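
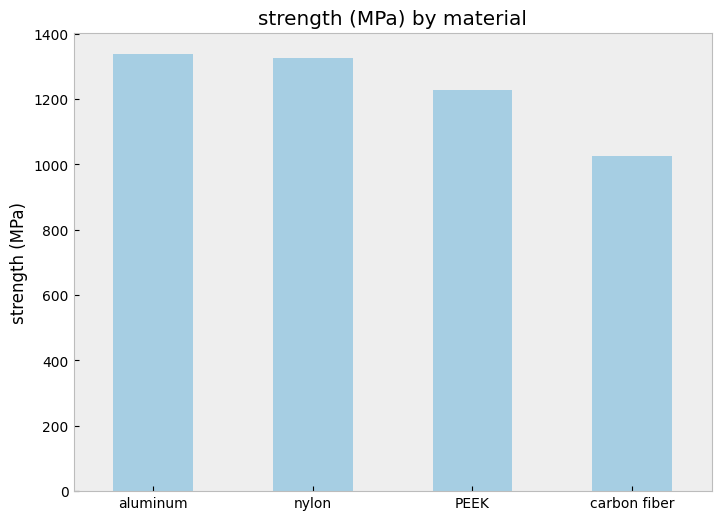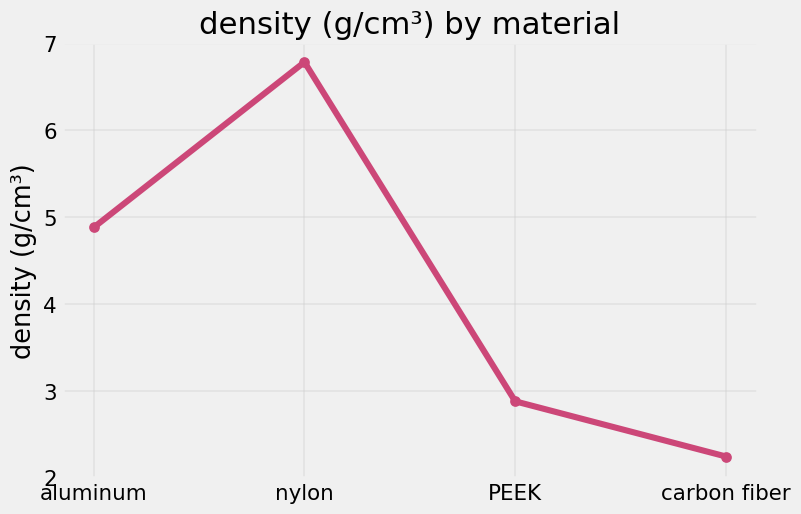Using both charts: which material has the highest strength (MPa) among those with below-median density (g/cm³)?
PEEK

Chart 2 median density (g/cm³) ≈ 4; below-median materials: PEEK, carbon fiber. Among those, PEEK has the highest strength (MPa) (≈ 1200).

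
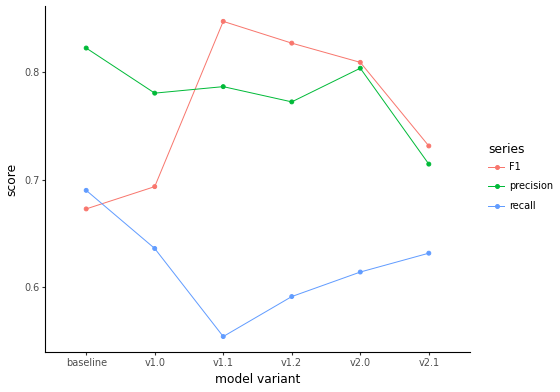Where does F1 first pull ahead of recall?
baseline: F1 ≈ 0.65 vs recall ≈ 0.70 (not yet); v1.0: F1 ≈ 0.70 vs recall ≈ 0.65 (first crossover).

v1.0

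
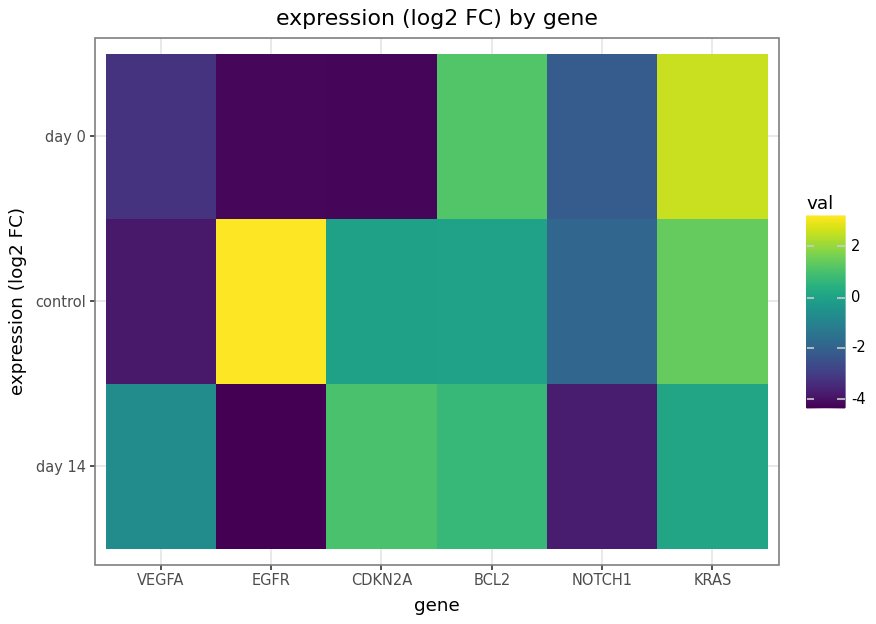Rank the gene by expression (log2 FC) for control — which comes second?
KRAS

Top 3 for control: EGFR ≈ 3, KRAS ≈ 1, BCL2 ≈ 0.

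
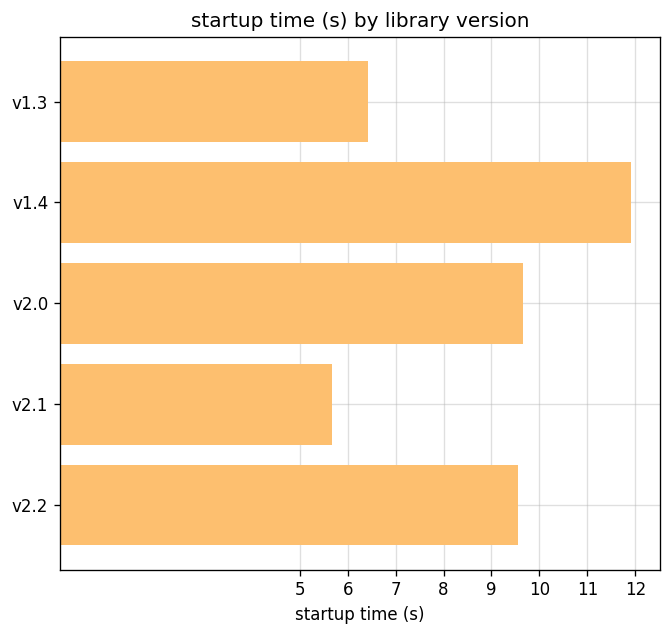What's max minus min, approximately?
≈ 6

Max v1.4 ≈ 12, min v2.1 ≈ 6; range ≈ 6.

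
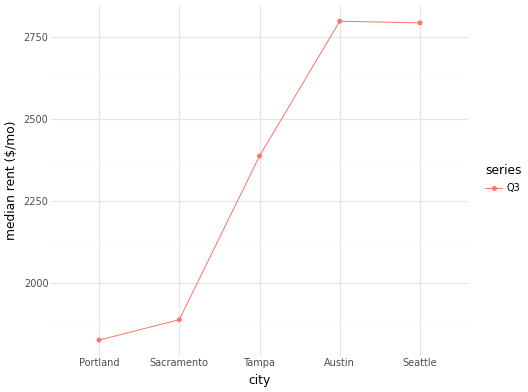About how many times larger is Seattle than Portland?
≈ 1.56×

Seattle ≈ 2800, Portland ≈ 1800; 2800/1800 ≈ 1.56.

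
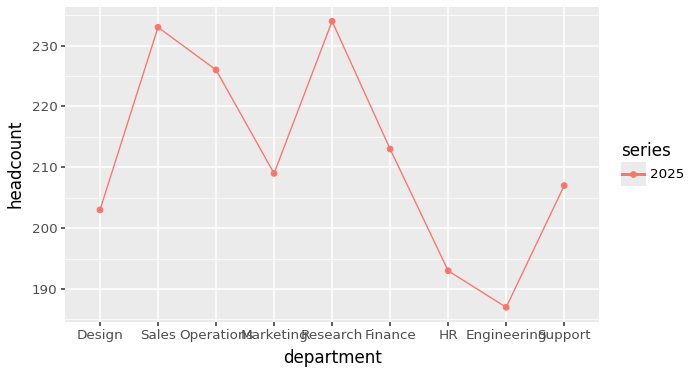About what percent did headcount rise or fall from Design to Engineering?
Design ≈ 205, Engineering ≈ 185; (185 − 205) / 205 ≈ -9.8%.

≈ -9.8%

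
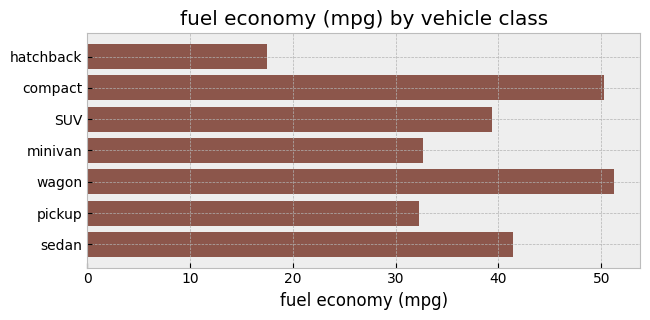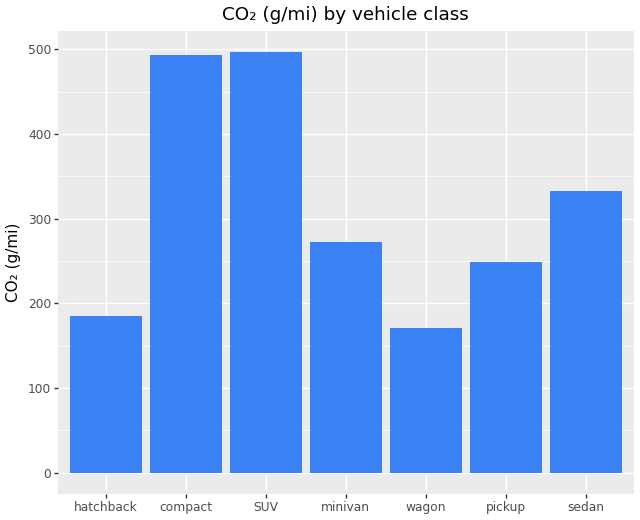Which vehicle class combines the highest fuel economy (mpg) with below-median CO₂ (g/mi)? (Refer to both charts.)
wagon

Chart 2 median CO₂ (g/mi) ≈ 250; below-median vehicle classes: hatchback, wagon, pickup. Among those, wagon has the highest fuel economy (mpg) (≈ 50).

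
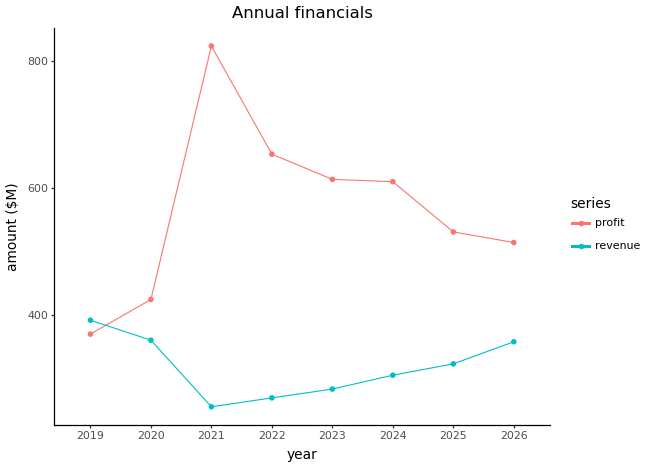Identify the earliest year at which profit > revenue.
2019: profit ≈ 350 vs revenue ≈ 400 (not yet); 2020: profit ≈ 400 vs revenue ≈ 350 (first crossover).

2020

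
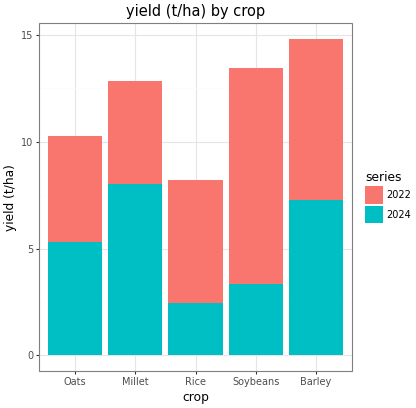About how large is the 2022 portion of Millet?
2022 top ≈ 12, bottom ≈ 8; segment ≈ 4.

≈ 4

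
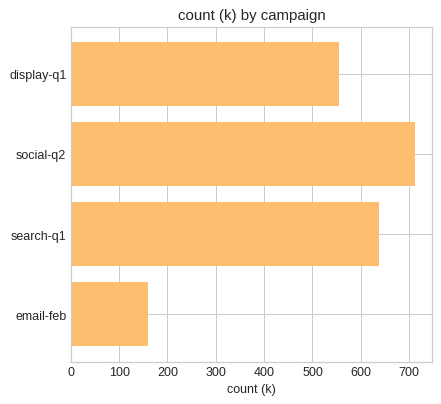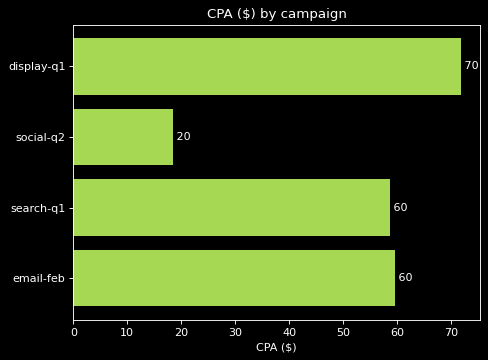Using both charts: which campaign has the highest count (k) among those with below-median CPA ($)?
social-q2

Chart 2 median CPA ($) ≈ 60; below-median campaigns: social-q2, search-q1. Among those, social-q2 has the highest count (k) (≈ 700).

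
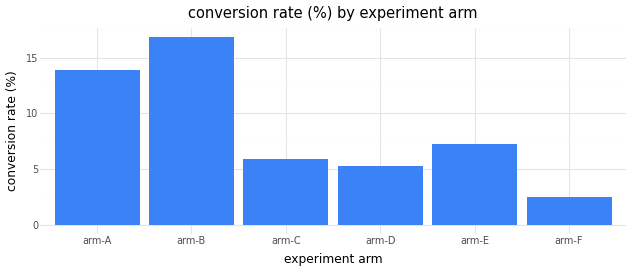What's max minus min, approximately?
Max arm-B ≈ 16, min arm-F ≈ 2; range ≈ 14.

≈ 14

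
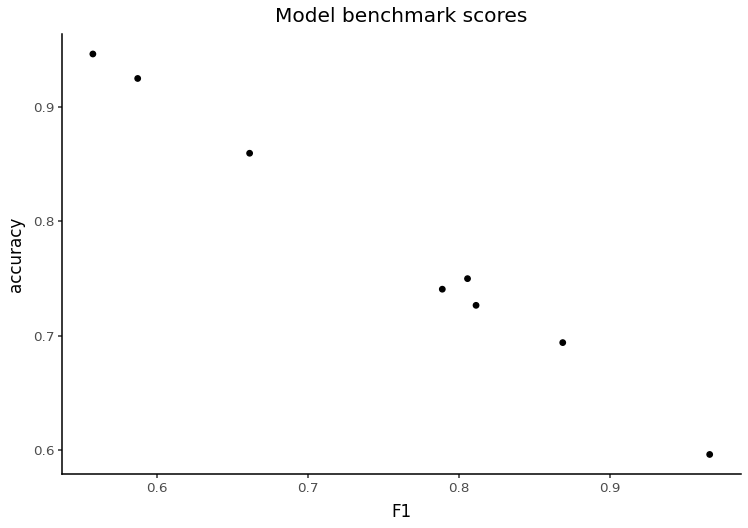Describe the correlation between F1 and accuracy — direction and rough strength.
negative, strong

Points are negatively correlated; strong (|r| ≈ 1.0).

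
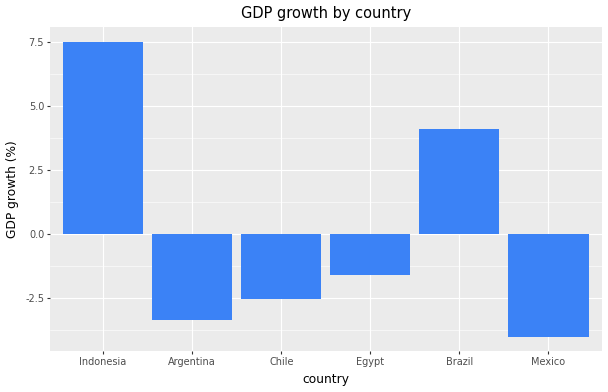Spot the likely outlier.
Indonesia

Indonesia ≈ 8; the rest sit between ≈ -4 and ≈ 4.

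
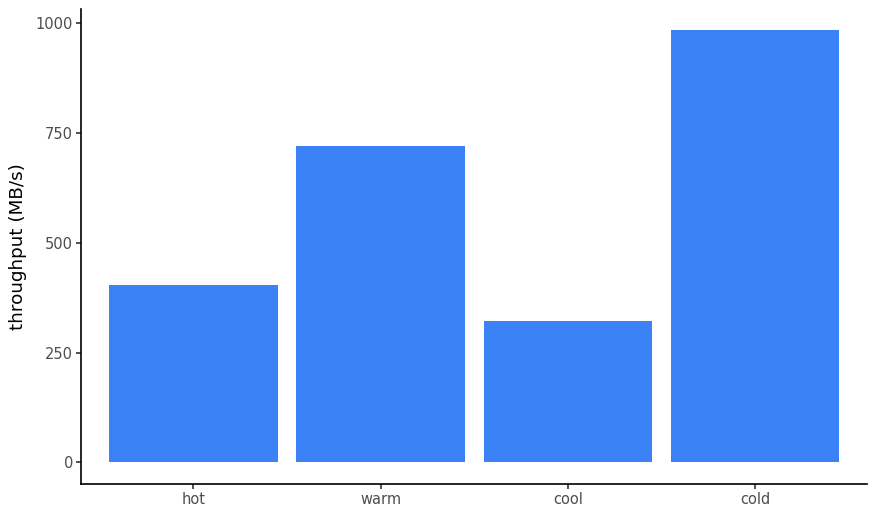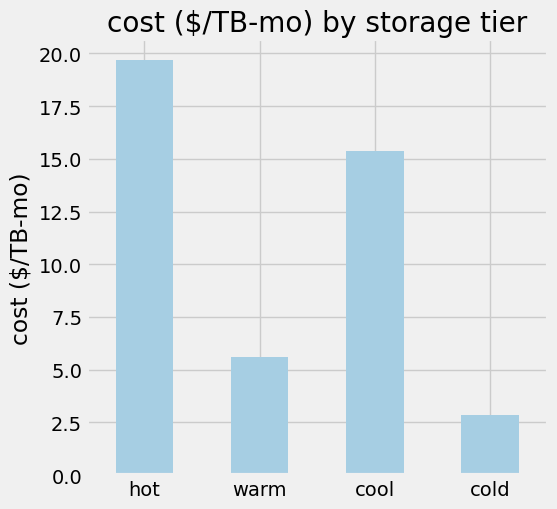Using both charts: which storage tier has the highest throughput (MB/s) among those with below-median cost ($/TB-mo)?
cold

Chart 2 median cost ($/TB-mo) ≈ 10; below-median storage tiers: warm, cold. Among those, cold has the highest throughput (MB/s) (≈ 1000).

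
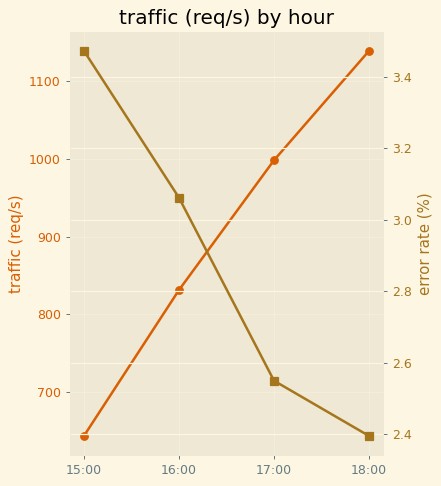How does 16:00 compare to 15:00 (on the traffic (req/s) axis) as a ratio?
≈ 1.31×

16:00 ≈ 850, 15:00 ≈ 650; 850/650 ≈ 1.31.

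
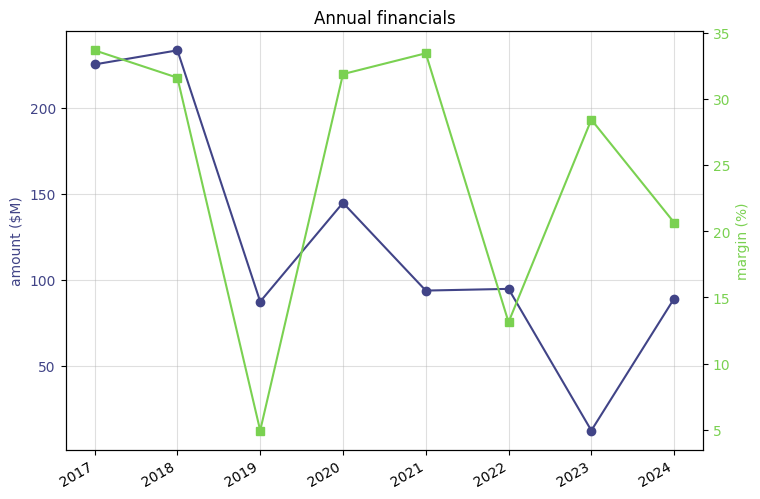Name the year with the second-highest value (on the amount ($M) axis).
Top 3 (on the amount ($M) axis): 2018 ≈ 240, 2017 ≈ 220, 2020 ≈ 140.

2017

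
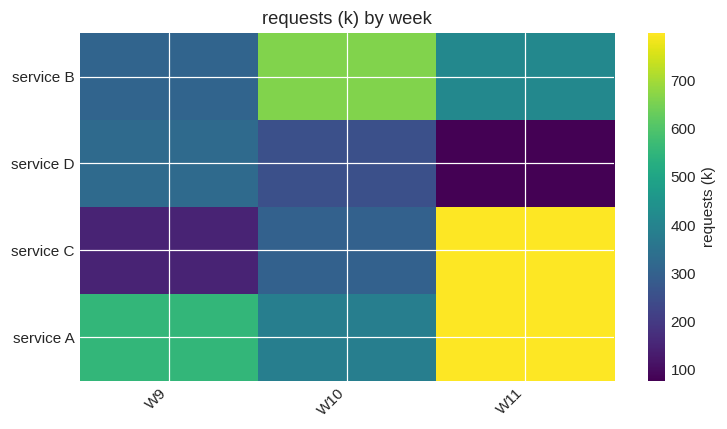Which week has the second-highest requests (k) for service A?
W9

Top 3 for service A: W11 ≈ 800, W9 ≈ 600, W10 ≈ 400.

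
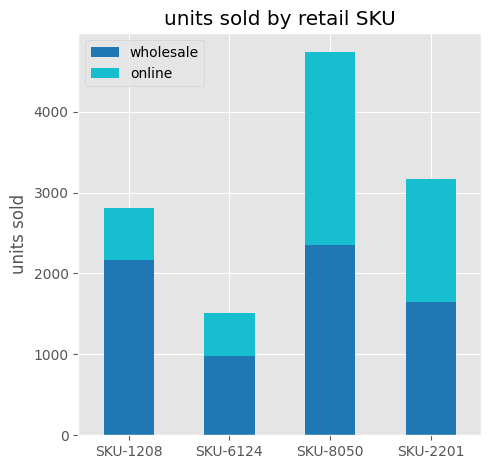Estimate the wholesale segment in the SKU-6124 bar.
≈ 1000

wholesale top ≈ 1000, bottom ≈ 0; segment ≈ 1000.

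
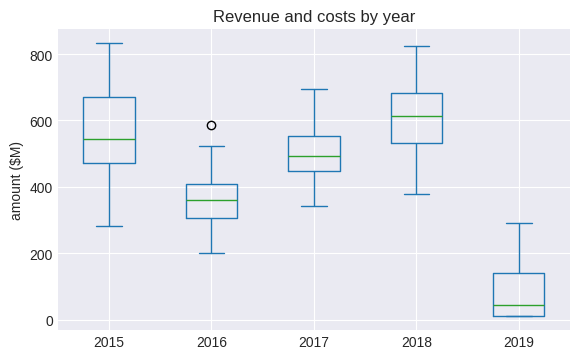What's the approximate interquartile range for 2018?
Q3 ≈ 700, Q1 ≈ 550; IQR ≈ 150.

≈ 150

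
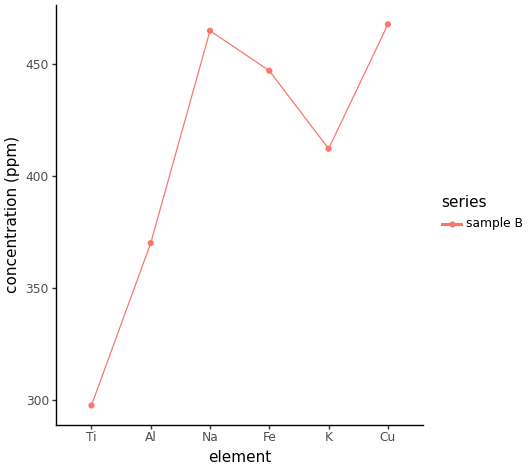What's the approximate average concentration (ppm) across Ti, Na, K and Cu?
≈ 410

(300 + 460 + 420 + 460) / 4 ≈ 410.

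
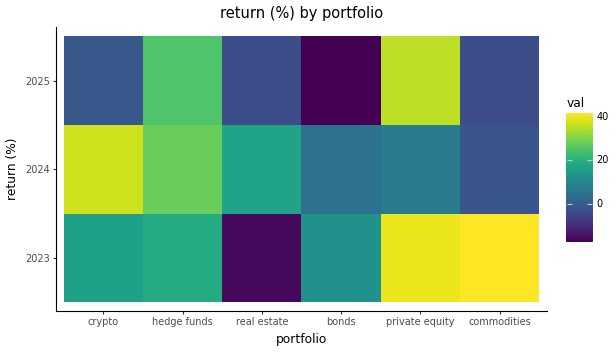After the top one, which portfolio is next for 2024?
Top 3 for 2024: crypto ≈ 35, hedge funds ≈ 30, real estate ≈ 15.

hedge funds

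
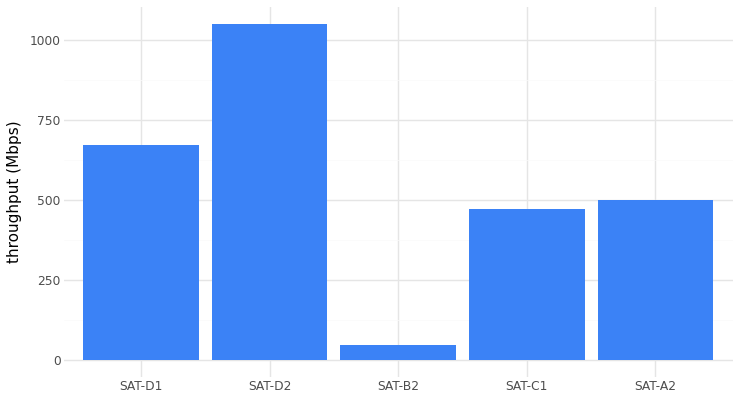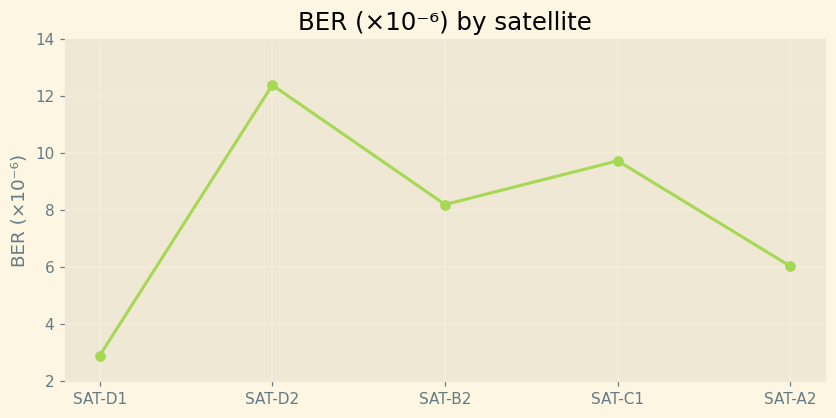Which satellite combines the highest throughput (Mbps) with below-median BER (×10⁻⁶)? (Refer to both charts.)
SAT-D1

Chart 2 median BER (×10⁻⁶) ≈ 8; below-median satellites: SAT-D1, SAT-A2. Among those, SAT-D1 has the highest throughput (Mbps) (≈ 700).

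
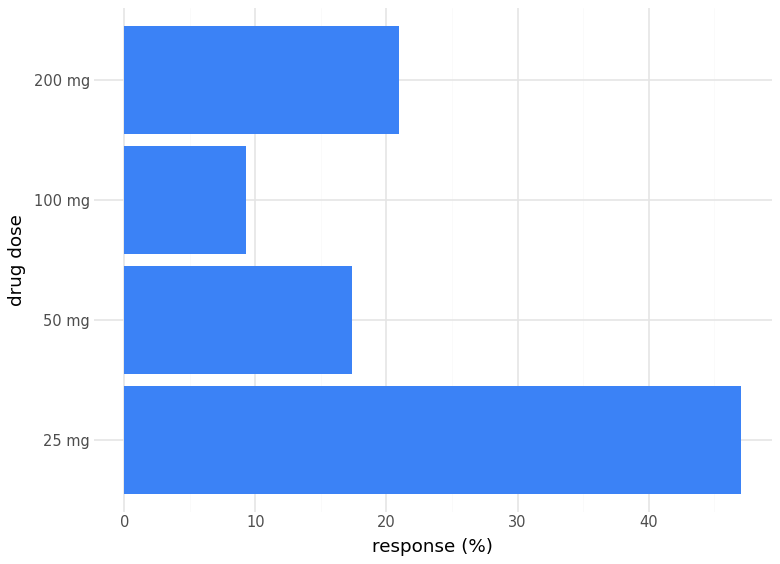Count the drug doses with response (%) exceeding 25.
Above 25: 25 mg.

1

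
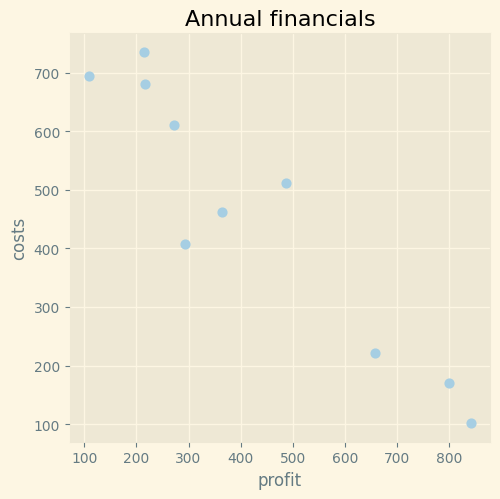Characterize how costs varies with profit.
negative, strong

Points are negatively correlated; strong (|r| ≈ 0.9).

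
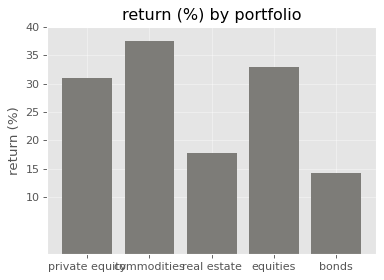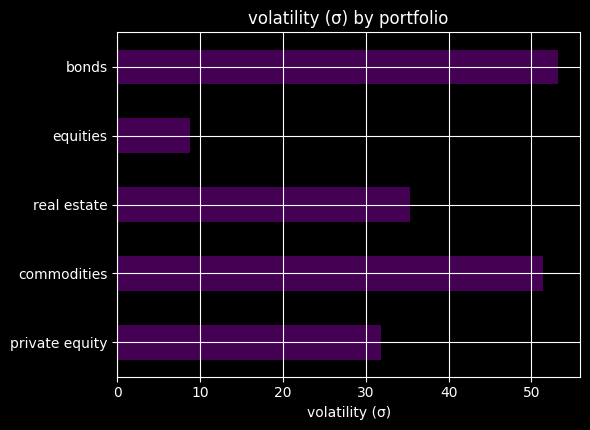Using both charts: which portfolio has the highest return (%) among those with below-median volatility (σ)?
equities

Chart 2 median volatility (σ) ≈ 35; below-median portfolios: private equity, equities. Among those, equities has the highest return (%) (≈ 35).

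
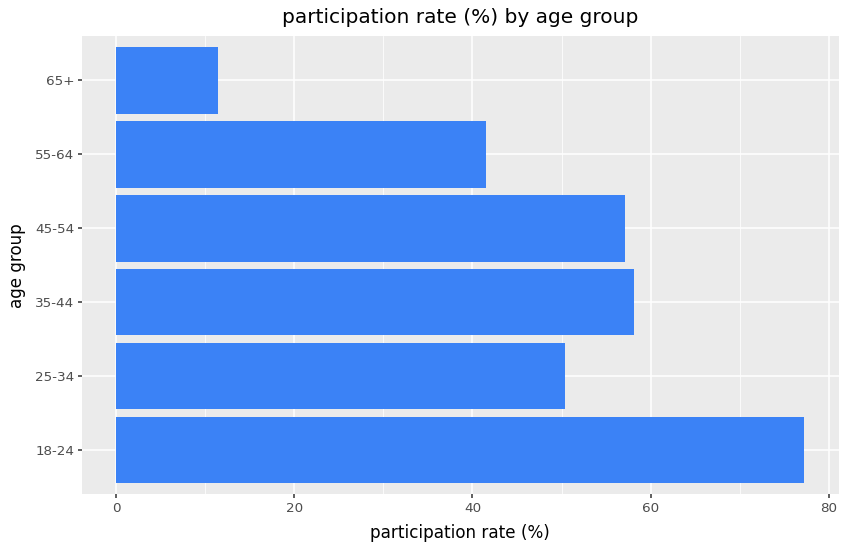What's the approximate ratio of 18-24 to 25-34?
18-24 ≈ 80, 25-34 ≈ 50; 80/50 ≈ 1.6.

≈ 1.6×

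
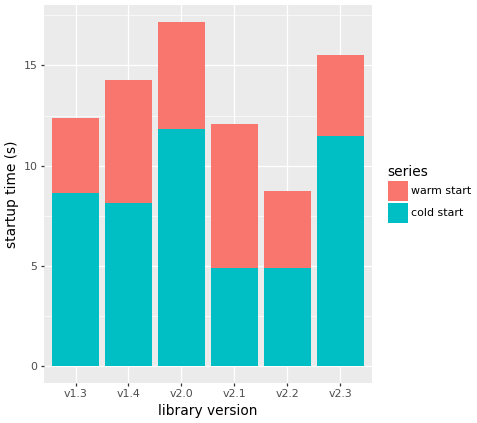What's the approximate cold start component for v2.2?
≈ 4

cold start top ≈ 4, bottom ≈ 0; segment ≈ 4.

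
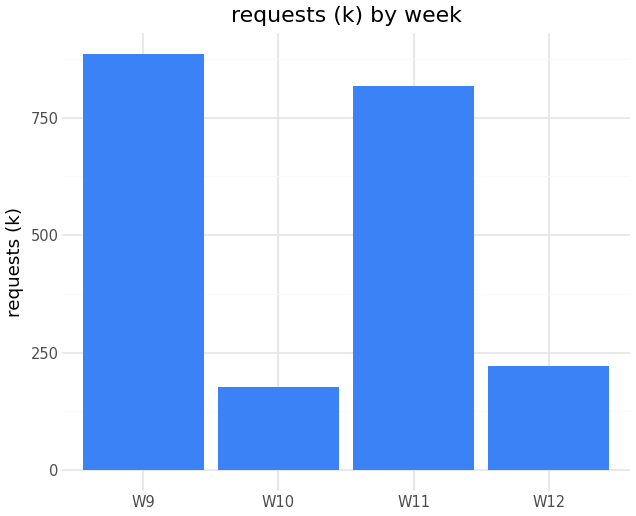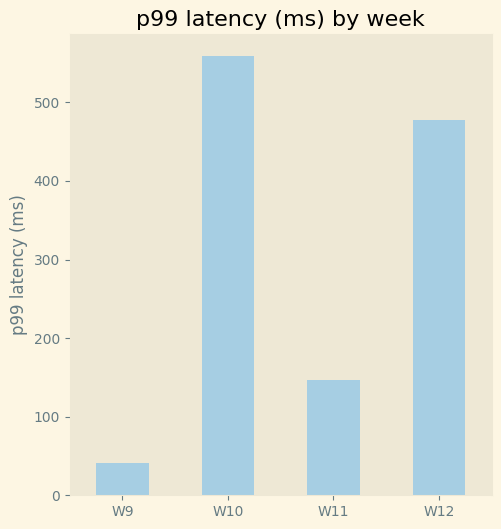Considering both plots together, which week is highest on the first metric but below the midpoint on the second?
W9

Chart 2 median p99 latency (ms) ≈ 300; below-median weeks: W9, W11. Among those, W9 has the highest requests (k) (≈ 900).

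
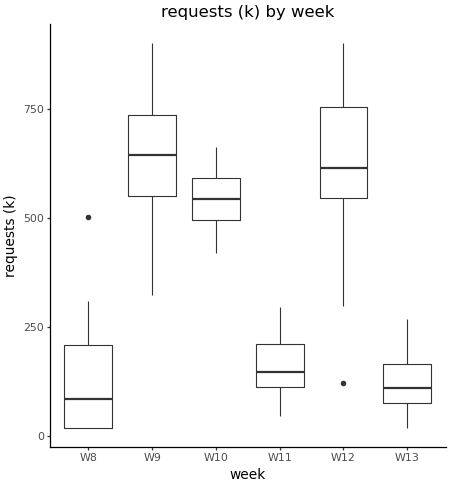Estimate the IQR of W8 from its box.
Q3 ≈ 200, Q1 ≈ 0; IQR ≈ 200.

≈ 200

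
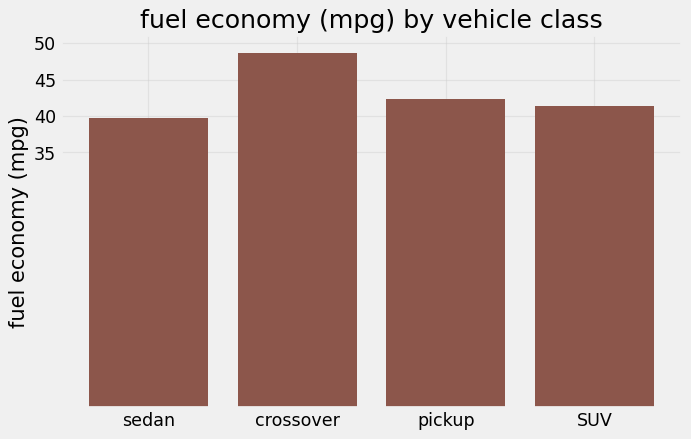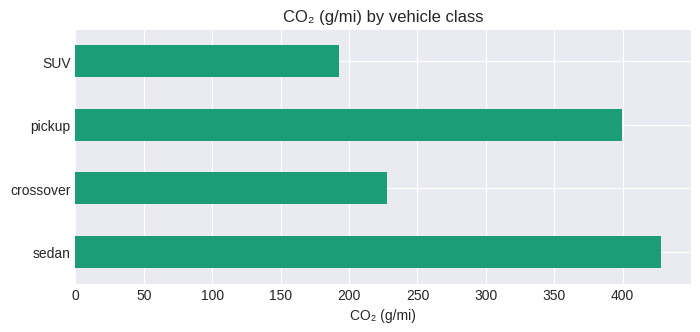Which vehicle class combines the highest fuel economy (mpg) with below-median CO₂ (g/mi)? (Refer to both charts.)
Chart 2 median CO₂ (g/mi) ≈ 300; below-median vehicle classes: crossover, SUV. Among those, crossover has the highest fuel economy (mpg) (≈ 50).

crossover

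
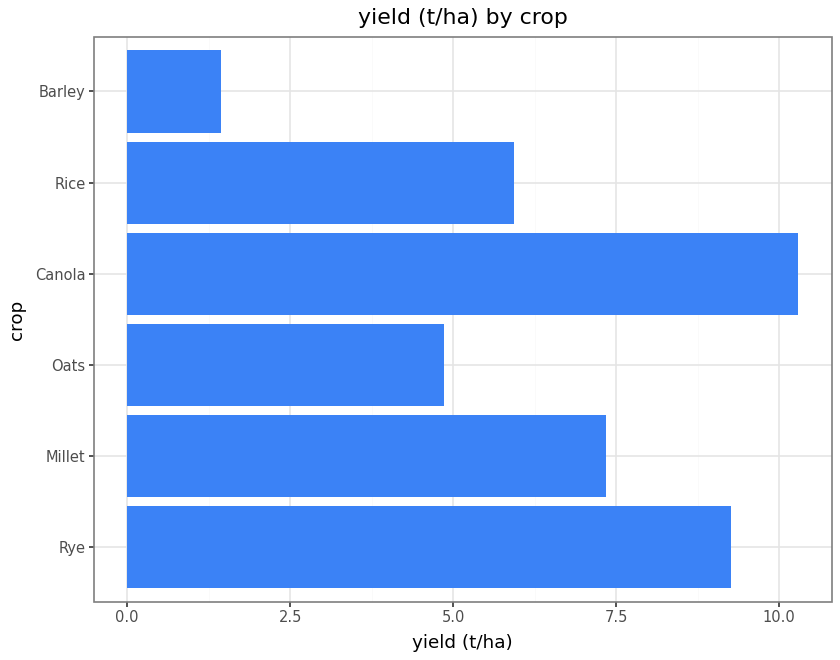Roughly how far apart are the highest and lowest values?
Max Canola ≈ 10, min Barley ≈ 1; range ≈ 9.

≈ 9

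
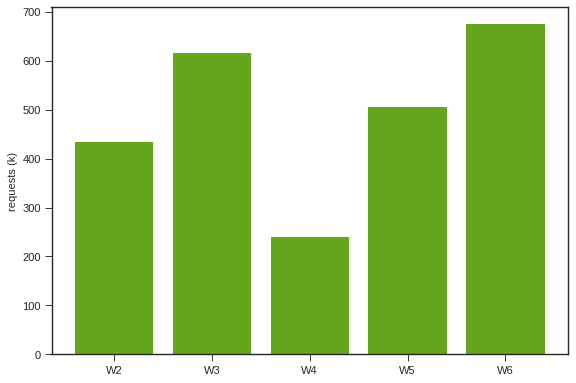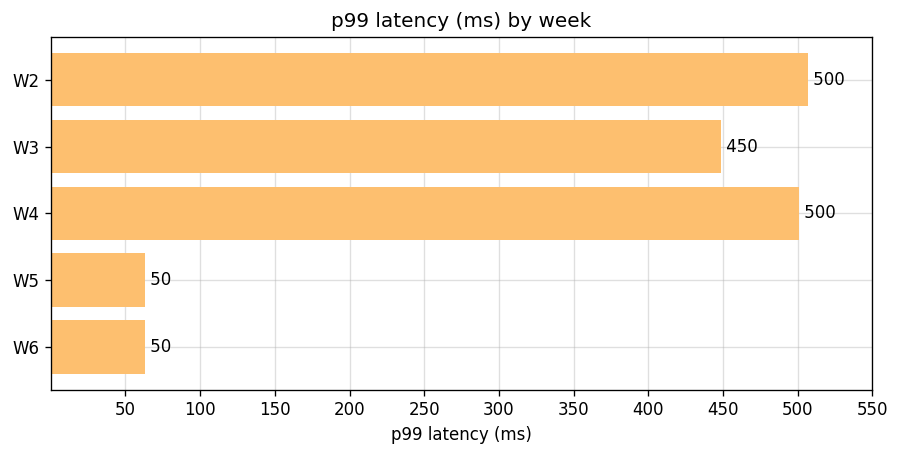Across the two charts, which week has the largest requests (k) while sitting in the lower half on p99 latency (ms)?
Chart 2 median p99 latency (ms) ≈ 450; below-median weeks: W5, W6. Among those, W6 has the highest requests (k) (≈ 700).

W6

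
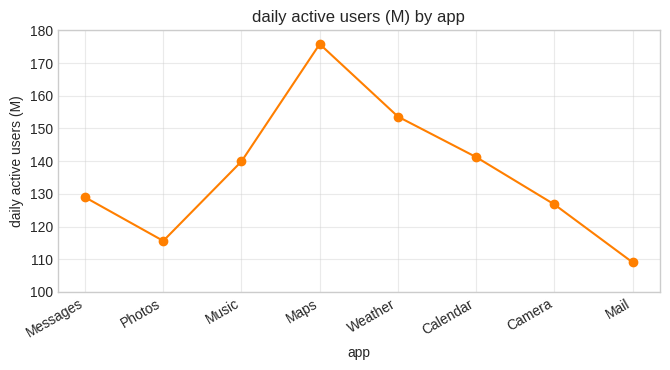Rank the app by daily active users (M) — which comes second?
Top 3: Maps ≈ 180, Weather ≈ 150, Calendar ≈ 140.

Weather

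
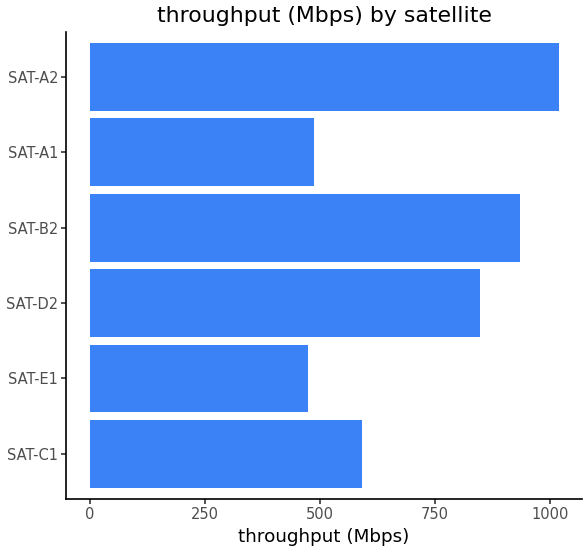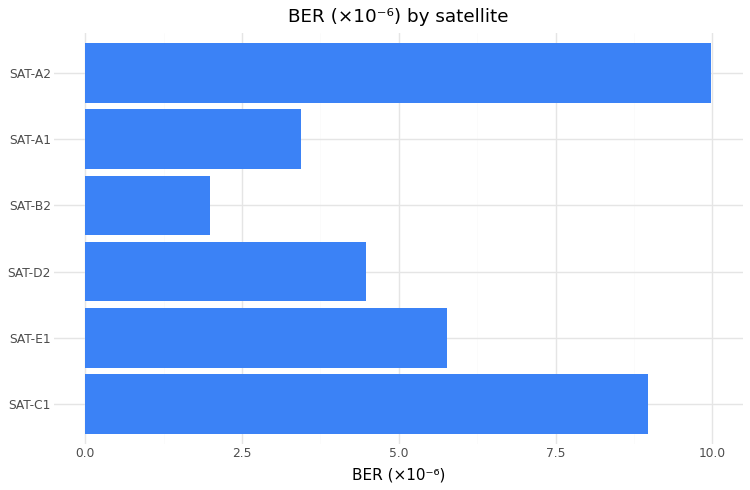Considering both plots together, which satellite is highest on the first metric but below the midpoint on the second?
Chart 2 median BER (×10⁻⁶) ≈ 5; below-median satellites: SAT-D2, SAT-B2, SAT-A1. Among those, SAT-B2 has the highest throughput (Mbps) (≈ 900).

SAT-B2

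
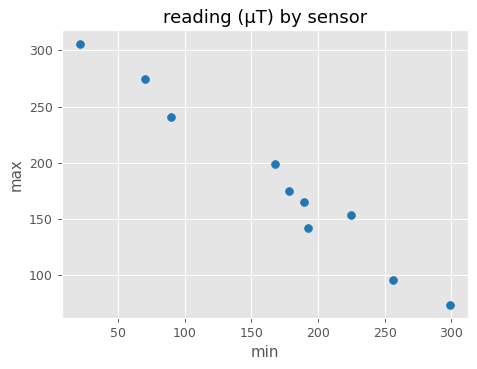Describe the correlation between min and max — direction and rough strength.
negative, strong

Points are negatively correlated; strong (|r| ≈ 1.0).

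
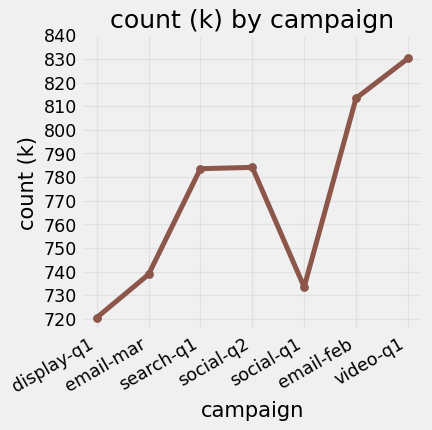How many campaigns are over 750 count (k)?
4

Above 750: search-q1, social-q2, email-feb, video-q1.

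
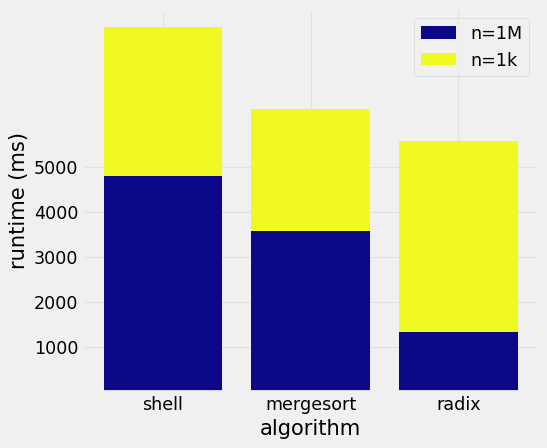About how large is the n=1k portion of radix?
≈ 5000

n=1k top ≈ 6000, bottom ≈ 1000; segment ≈ 5000.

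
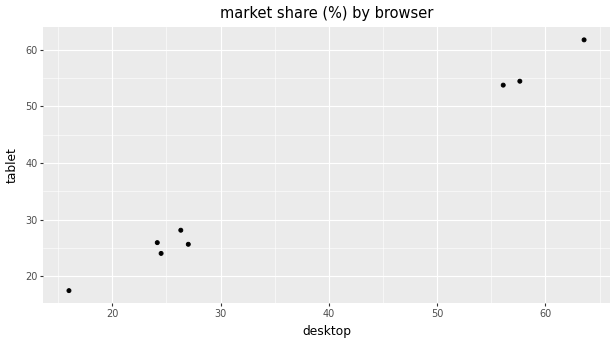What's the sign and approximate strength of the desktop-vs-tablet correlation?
Points are positively correlated; strong (|r| ≈ 1.0).

positive, strong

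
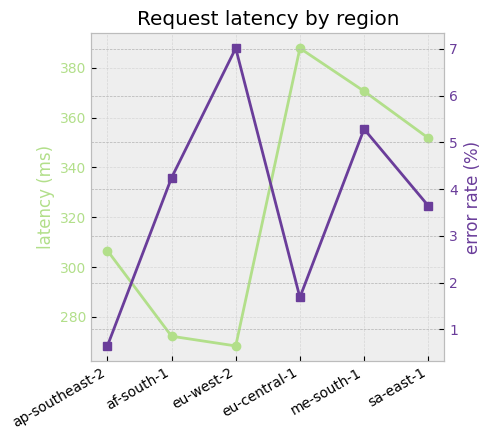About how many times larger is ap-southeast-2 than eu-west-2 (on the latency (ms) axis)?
ap-southeast-2 ≈ 310, eu-west-2 ≈ 270; 310/270 ≈ 1.15.

≈ 1.15×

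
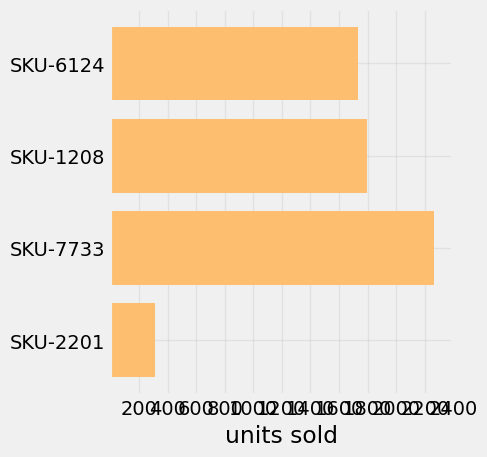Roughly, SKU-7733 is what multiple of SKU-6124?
SKU-7733 ≈ 2200, SKU-6124 ≈ 1800; 2200/1800 ≈ 1.22.

≈ 1.22×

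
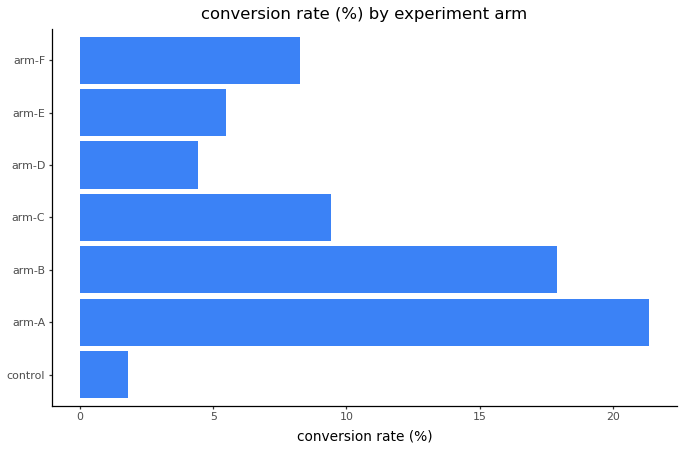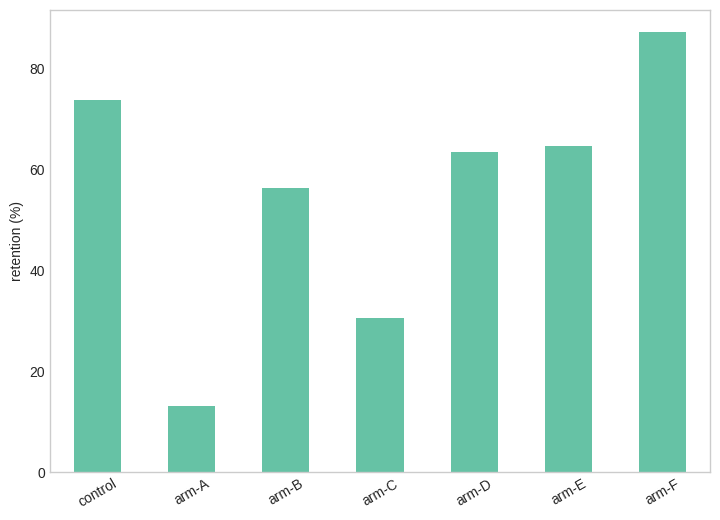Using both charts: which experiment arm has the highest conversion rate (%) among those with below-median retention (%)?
Chart 2 median retention (%) ≈ 60; below-median experiment arms: arm-A, arm-B, arm-C. Among those, arm-A has the highest conversion rate (%) (≈ 22).

arm-A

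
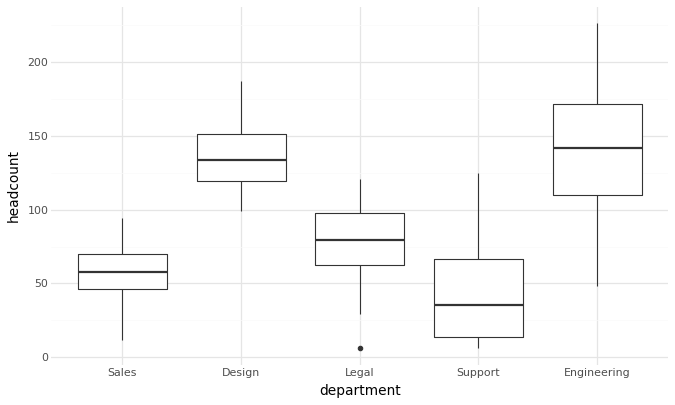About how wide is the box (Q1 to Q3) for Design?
≈ 30

Q3 ≈ 150, Q1 ≈ 120; IQR ≈ 30.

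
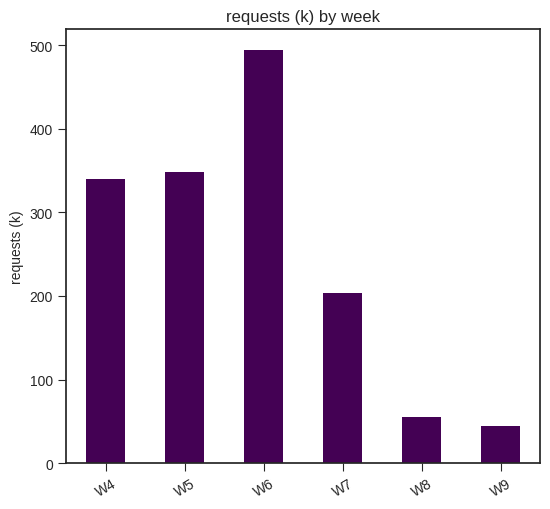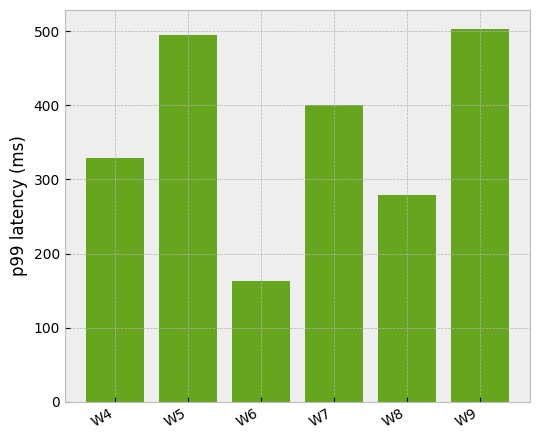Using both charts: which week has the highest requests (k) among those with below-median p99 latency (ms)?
Chart 2 median p99 latency (ms) ≈ 350; below-median weeks: W4, W6, W8. Among those, W6 has the highest requests (k) (≈ 500).

W6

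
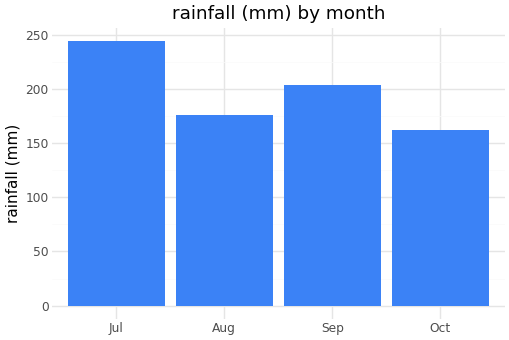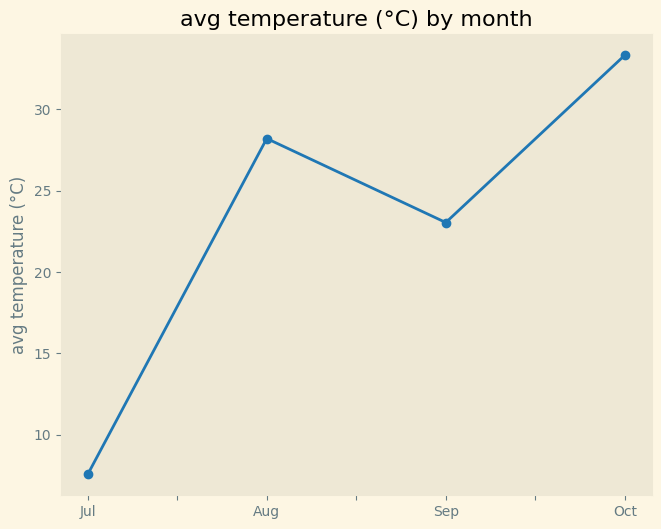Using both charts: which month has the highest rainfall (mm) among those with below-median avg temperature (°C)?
Chart 2 median avg temperature (°C) ≈ 25; below-median months: Jul, Sep. Among those, Jul has the highest rainfall (mm) (≈ 250).

Jul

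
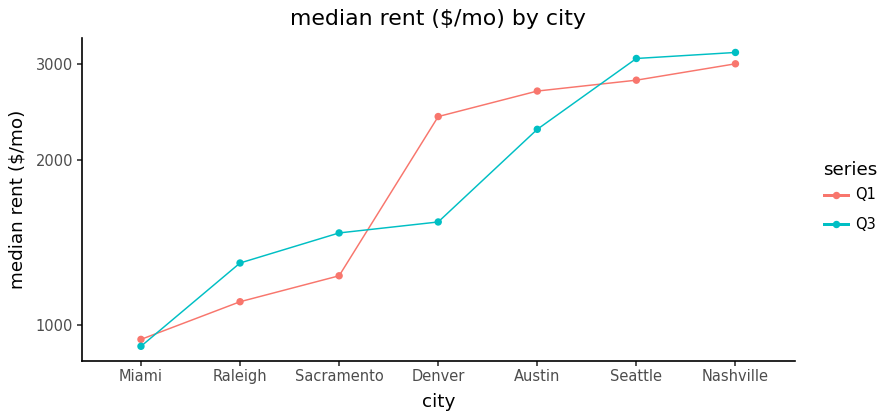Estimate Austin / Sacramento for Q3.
≈ 1.57×

Austin ≈ 2200, Sacramento ≈ 1400; 2200/1400 ≈ 1.57.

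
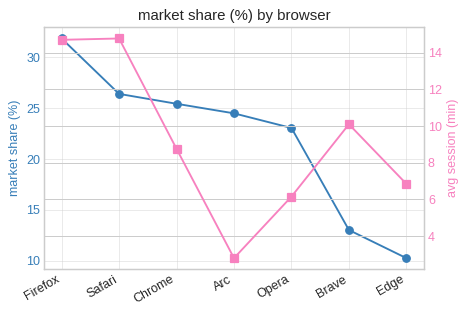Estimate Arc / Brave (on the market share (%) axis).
≈ 1.71×

Arc ≈ 24, Brave ≈ 14; 24/14 ≈ 1.71.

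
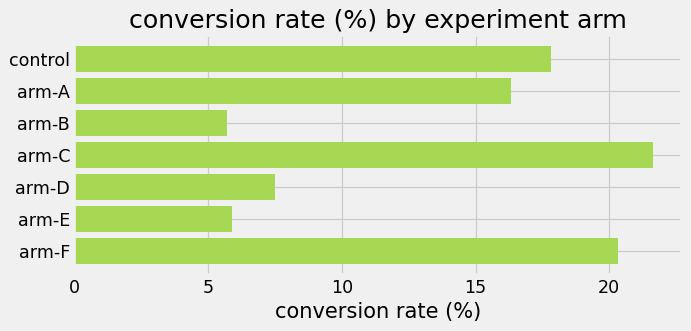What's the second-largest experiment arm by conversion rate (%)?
Top 3: arm-C ≈ 22, arm-F ≈ 20, control ≈ 18.

arm-F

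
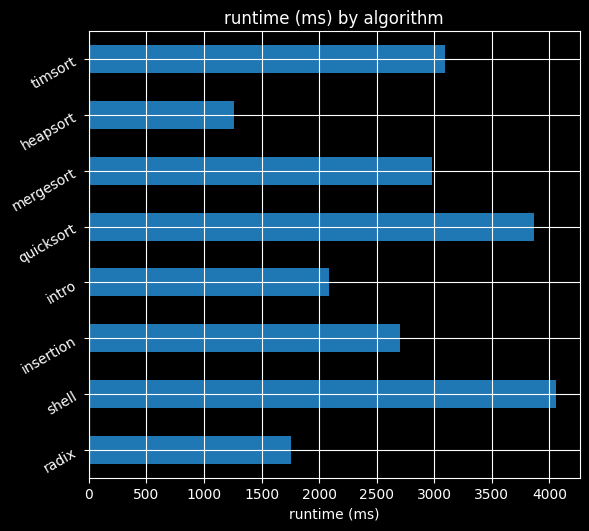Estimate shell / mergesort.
shell ≈ 4000, mergesort ≈ 3000; 4000/3000 ≈ 1.33.

≈ 1.33×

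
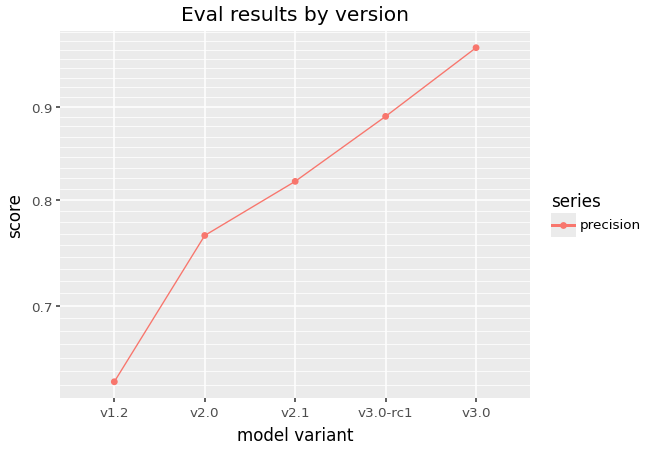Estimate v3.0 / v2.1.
≈ 1.19×

v3.0 ≈ 0.95, v2.1 ≈ 0.80; 0.95/0.80 ≈ 1.19.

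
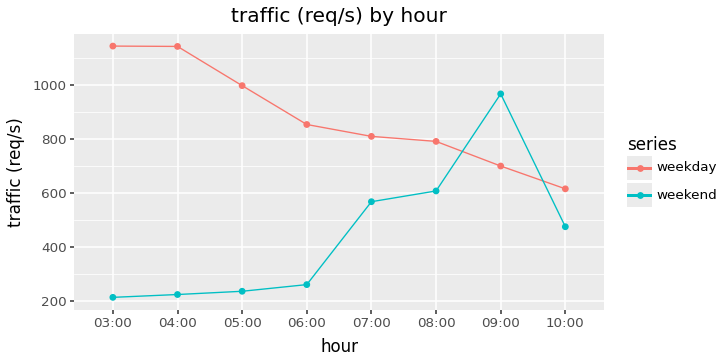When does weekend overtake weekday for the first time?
08:00: weekend ≈ 600 vs weekday ≈ 800 (not yet); 09:00: weekend ≈ 1000 vs weekday ≈ 700 (first crossover).

09:00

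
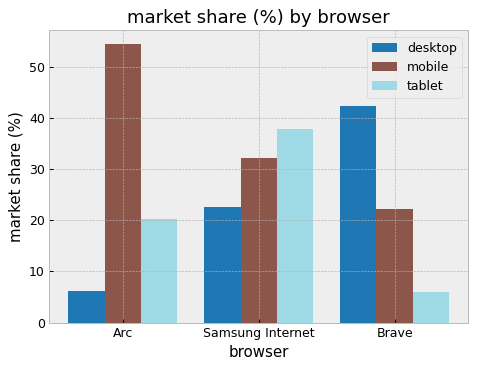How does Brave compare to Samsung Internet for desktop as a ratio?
Brave ≈ 40, Samsung Internet ≈ 25; 40/25 ≈ 1.6.

≈ 1.6×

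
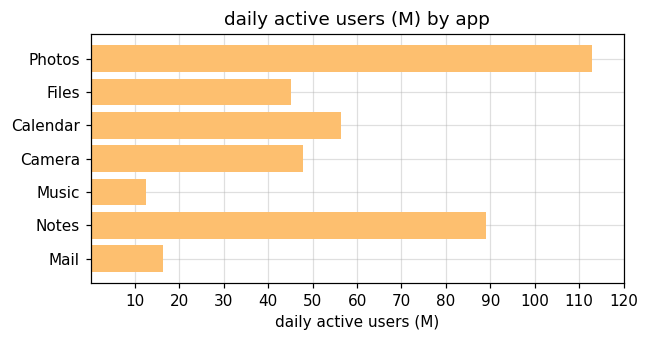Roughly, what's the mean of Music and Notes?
(10 + 90) / 2 ≈ 50.

≈ 50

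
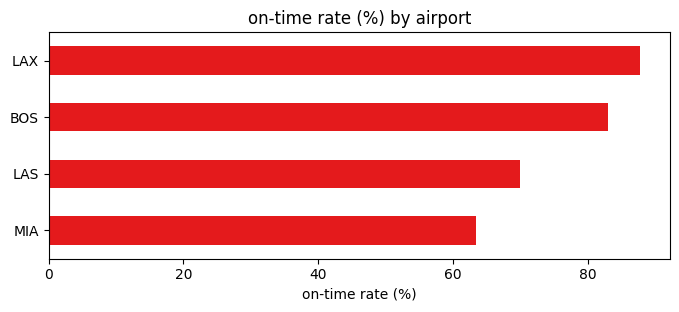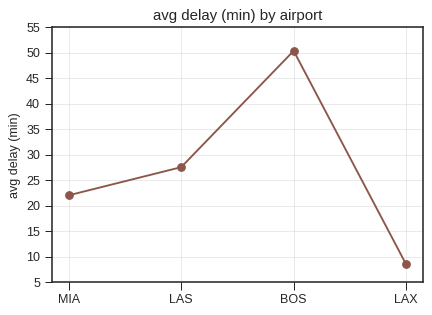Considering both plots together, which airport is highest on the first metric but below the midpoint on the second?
Chart 2 median avg delay (min) ≈ 25; below-median airports: MIA, LAX. Among those, LAX has the highest on-time rate (%) (≈ 90).

LAX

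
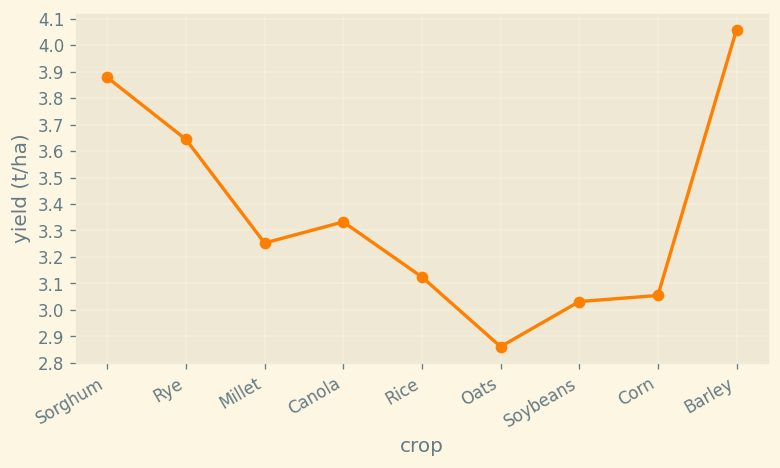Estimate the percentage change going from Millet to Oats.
Millet ≈ 3.3, Oats ≈ 2.9; (2.9 − 3.3) / 3.3 ≈ -12.1%.

≈ -12.1%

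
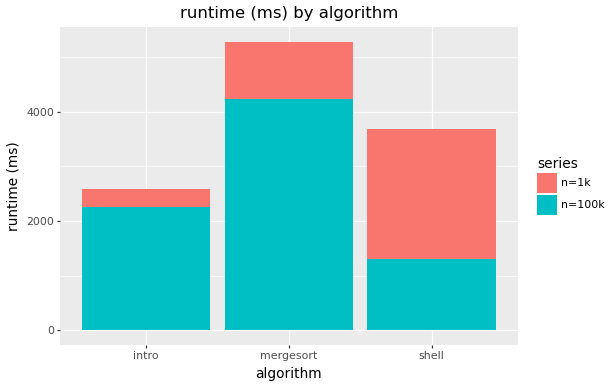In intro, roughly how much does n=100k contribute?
n=100k top ≈ 2500, bottom ≈ 0; segment ≈ 2500.

≈ 2500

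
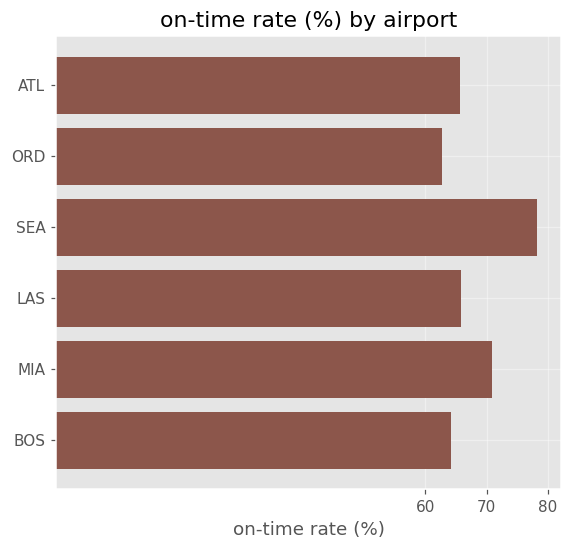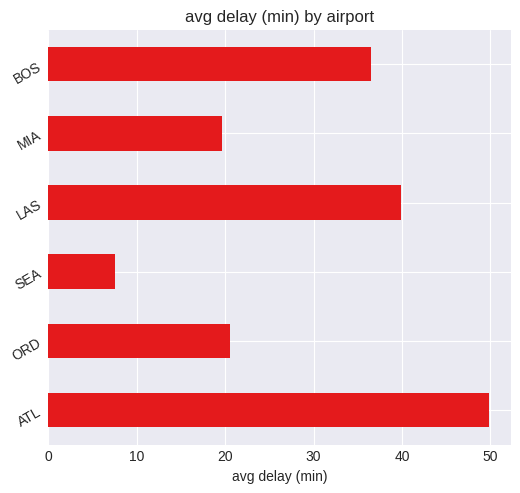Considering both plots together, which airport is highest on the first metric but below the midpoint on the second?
SEA

Chart 2 median avg delay (min) ≈ 30; below-median airports: ORD, SEA, MIA. Among those, SEA has the highest on-time rate (%) (≈ 80).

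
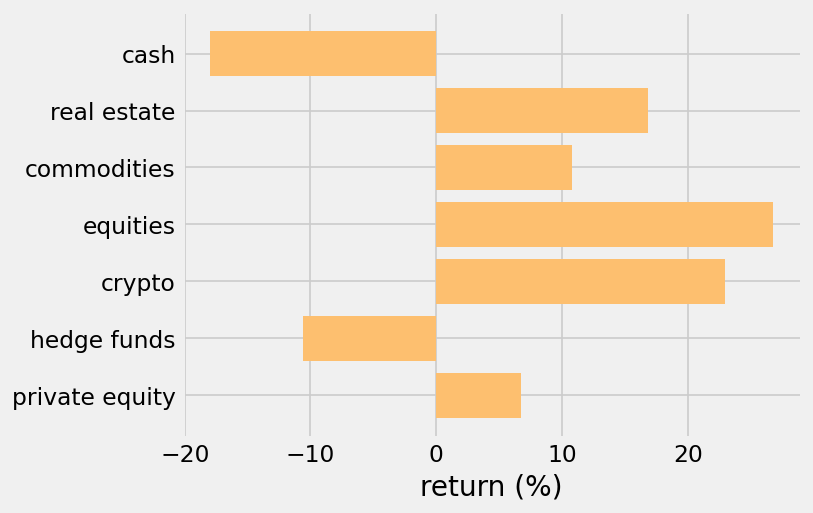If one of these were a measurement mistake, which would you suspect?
cash

cash ≈ -20; the rest sit between ≈ -10 and ≈ 25.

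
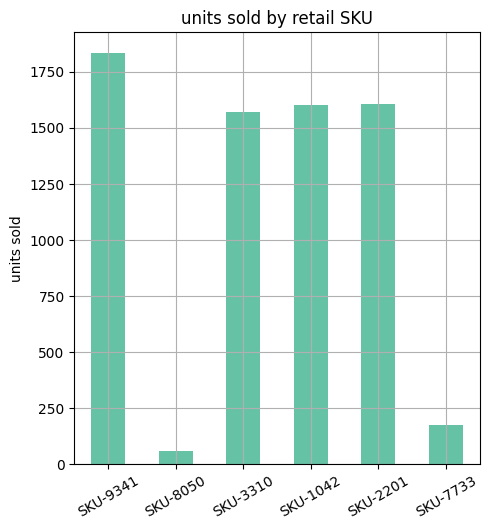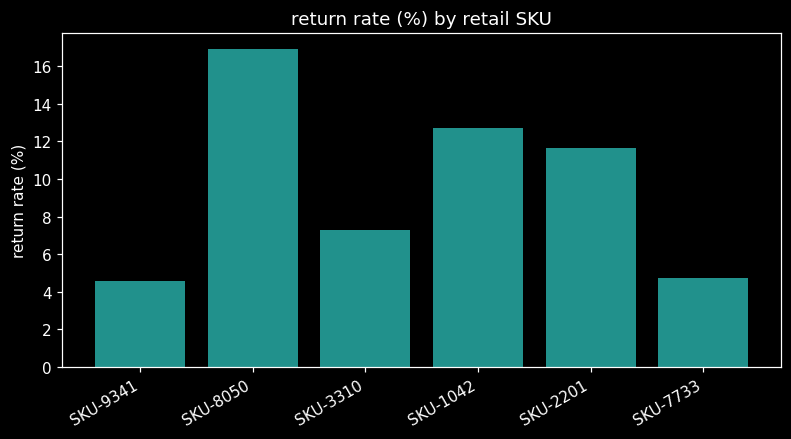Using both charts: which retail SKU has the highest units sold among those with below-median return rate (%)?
SKU-9341

Chart 2 median return rate (%) ≈ 10; below-median retail SKUs: SKU-9341, SKU-3310, SKU-7733. Among those, SKU-9341 has the highest units sold (≈ 1800).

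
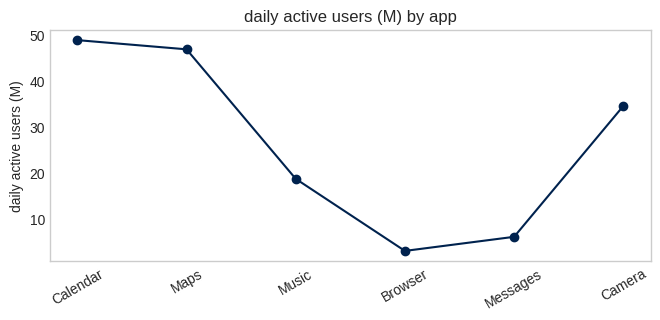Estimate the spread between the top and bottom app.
≈ 45

Max Calendar ≈ 50, min Browser ≈ 5; range ≈ 45.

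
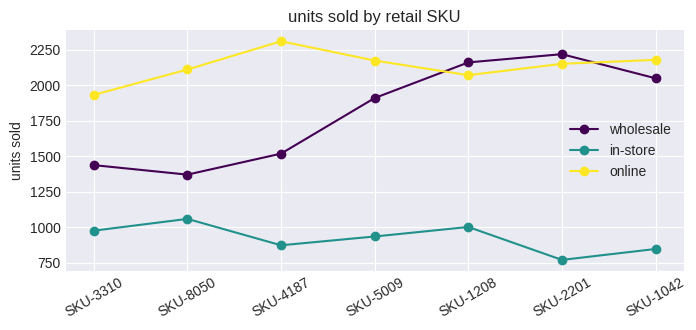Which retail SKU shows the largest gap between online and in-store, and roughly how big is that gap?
SKU-4187, ≈ 1600

SKU-4187: online ≈ 2400, in-store ≈ 800 → gap ≈ 1600. Next-largest (SKU-2201) is only ≈ 1400.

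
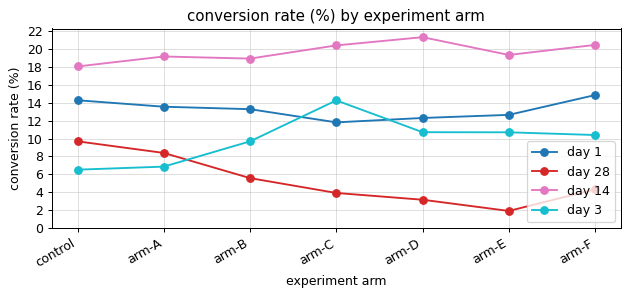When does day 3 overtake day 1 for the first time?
arm-C

arm-B: day 3 ≈ 10 vs day 1 ≈ 14 (not yet); arm-C: day 3 ≈ 14 vs day 1 ≈ 12 (first crossover).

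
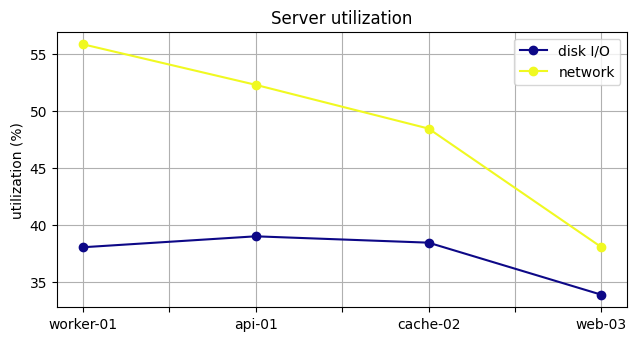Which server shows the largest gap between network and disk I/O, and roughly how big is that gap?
worker-01: network ≈ 56, disk I/O ≈ 38 → gap ≈ 18. Next-largest (api-01) is only ≈ 12.

worker-01, ≈ 18 %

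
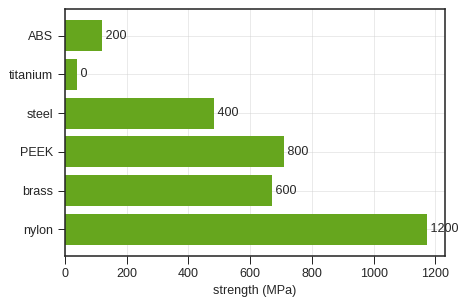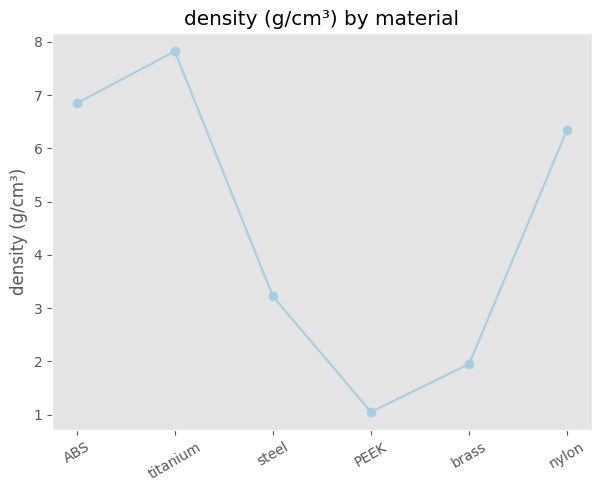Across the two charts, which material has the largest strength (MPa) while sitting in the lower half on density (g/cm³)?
Chart 2 median density (g/cm³) ≈ 5; below-median materials: steel, PEEK, brass. Among those, PEEK has the highest strength (MPa) (≈ 800).

PEEK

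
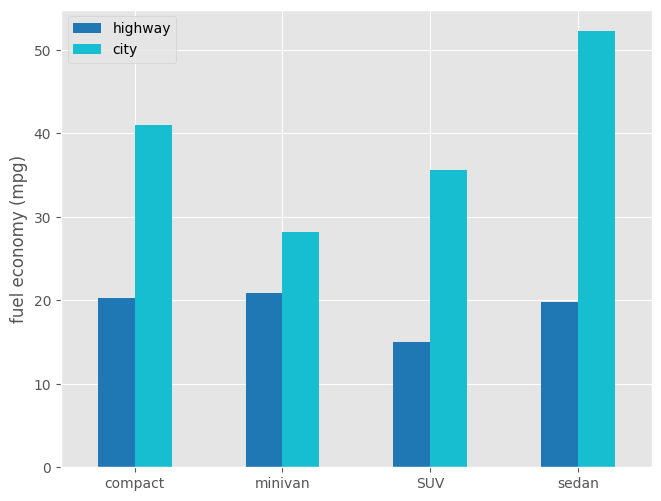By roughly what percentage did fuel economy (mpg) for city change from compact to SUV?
compact ≈ 40, SUV ≈ 35; (35 − 40) / 40 ≈ -12.5%.

≈ -12.5%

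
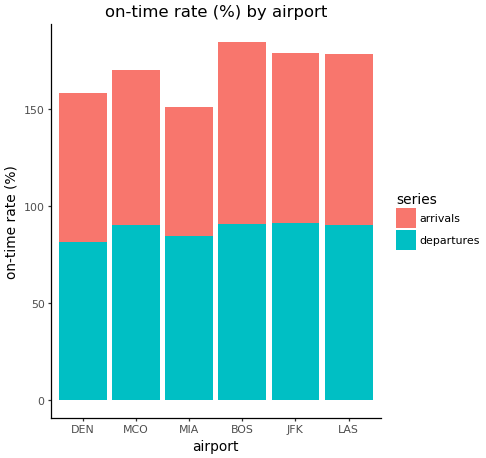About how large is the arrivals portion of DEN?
arrivals top ≈ 160, bottom ≈ 80; segment ≈ 80.

≈ 80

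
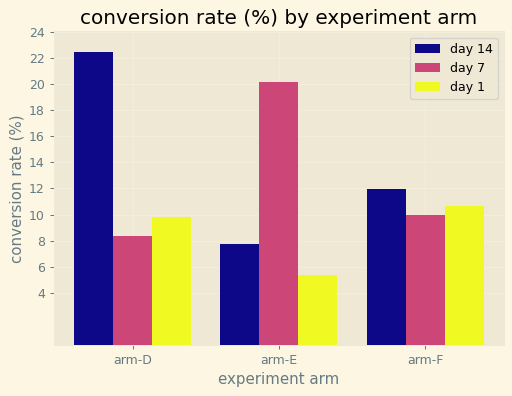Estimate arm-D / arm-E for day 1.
≈ 1.67×

arm-D ≈ 10, arm-E ≈ 6; 10/6 ≈ 1.67.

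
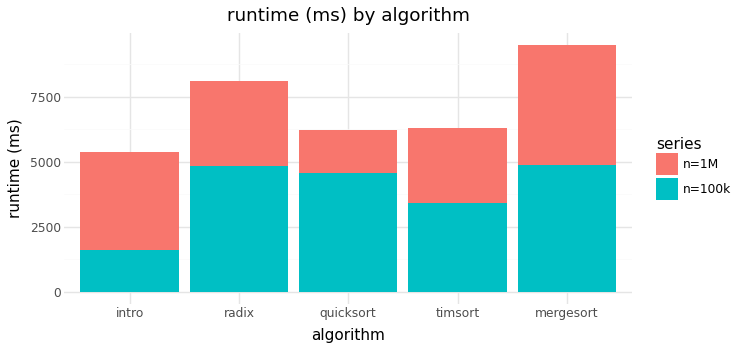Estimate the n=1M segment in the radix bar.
≈ 3000

n=1M top ≈ 8000, bottom ≈ 5000; segment ≈ 3000.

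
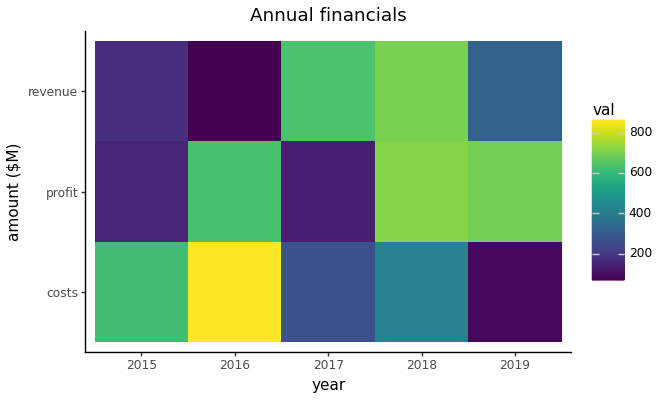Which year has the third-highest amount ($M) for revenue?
Top 4 for revenue: 2018 ≈ 700, 2017 ≈ 600, 2019 ≈ 300, 2015 ≈ 200.

2019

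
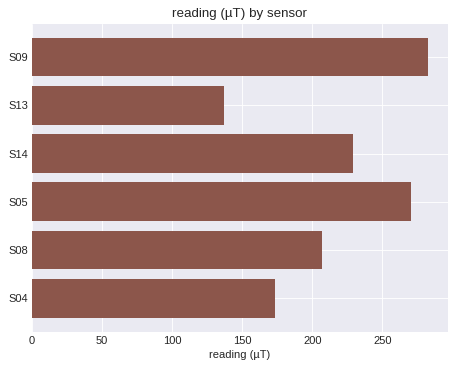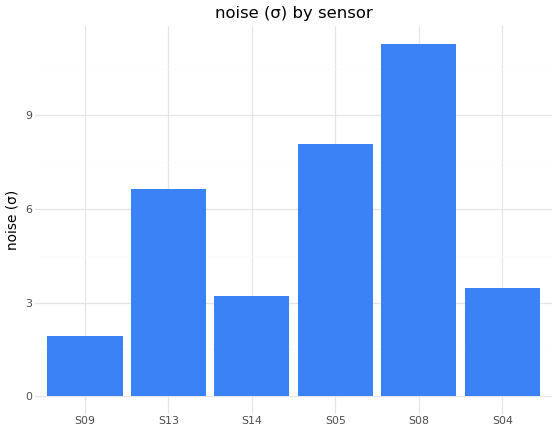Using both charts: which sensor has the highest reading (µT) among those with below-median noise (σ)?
Chart 2 median noise (σ) ≈ 6; below-median sensors: S09, S14, S04. Among those, S09 has the highest reading (µT) (≈ 300).

S09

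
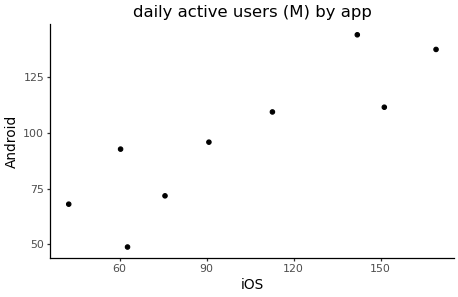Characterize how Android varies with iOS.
Points are positively correlated; strong (|r| ≈ 0.9).

positive, strong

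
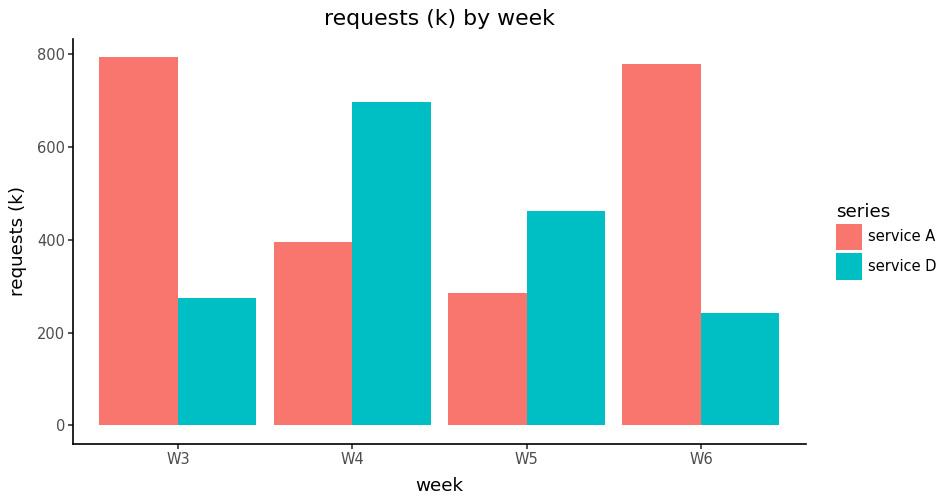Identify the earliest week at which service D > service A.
W4

W3: service D ≈ 300 vs service A ≈ 800 (not yet); W4: service D ≈ 700 vs service A ≈ 400 (first crossover).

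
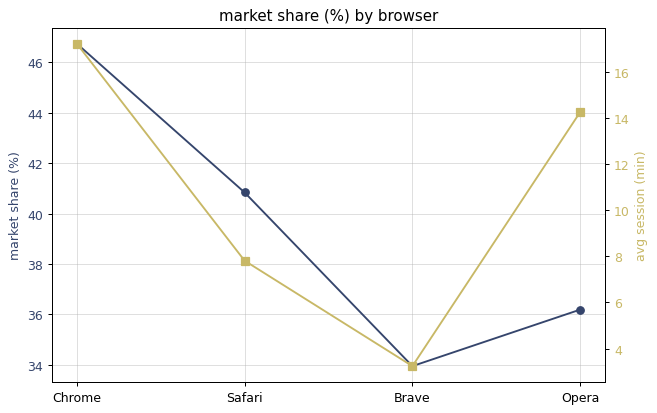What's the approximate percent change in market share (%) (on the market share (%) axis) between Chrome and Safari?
Chrome ≈ 46, Safari ≈ 40; (40 − 46) / 46 ≈ -13%.

≈ -13%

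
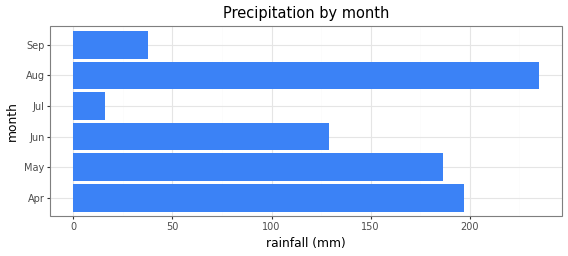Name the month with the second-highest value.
Top 3: Aug ≈ 240, Apr ≈ 200, May ≈ 180.

Apr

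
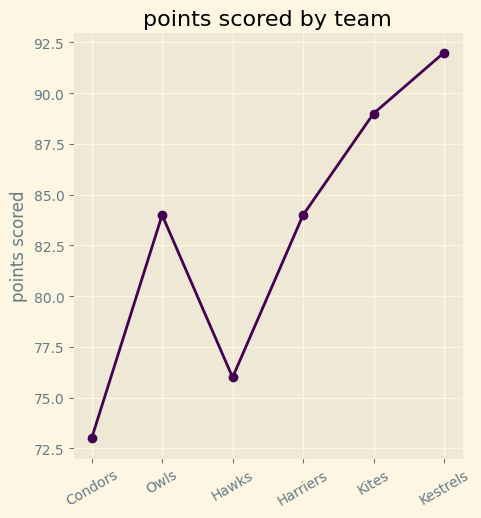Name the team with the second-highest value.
Top 3: Kestrels ≈ 92, Kites ≈ 88, Harriers ≈ 84.

Kites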